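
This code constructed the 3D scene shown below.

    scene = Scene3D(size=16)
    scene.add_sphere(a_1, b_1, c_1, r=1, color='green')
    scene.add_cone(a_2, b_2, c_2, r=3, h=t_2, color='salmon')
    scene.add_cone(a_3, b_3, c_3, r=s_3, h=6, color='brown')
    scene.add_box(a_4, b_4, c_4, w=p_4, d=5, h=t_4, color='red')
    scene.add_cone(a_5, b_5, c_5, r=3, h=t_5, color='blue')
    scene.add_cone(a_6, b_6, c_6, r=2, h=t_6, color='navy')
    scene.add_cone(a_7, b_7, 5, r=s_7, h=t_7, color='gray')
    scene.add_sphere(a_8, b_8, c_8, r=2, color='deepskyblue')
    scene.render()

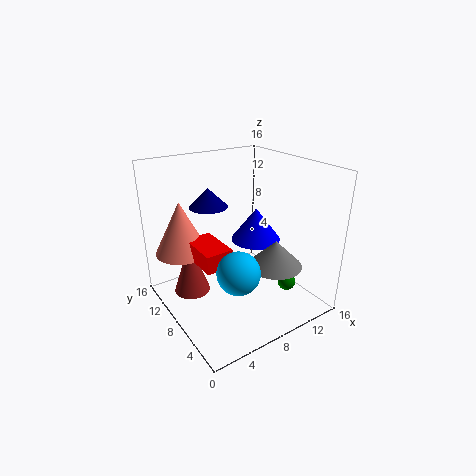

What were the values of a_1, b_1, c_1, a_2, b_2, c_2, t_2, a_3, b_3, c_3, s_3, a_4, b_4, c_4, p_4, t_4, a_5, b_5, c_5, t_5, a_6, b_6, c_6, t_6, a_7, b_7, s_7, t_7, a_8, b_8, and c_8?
a_1 = 12, b_1 = 4, c_1 = 3, a_2 = 3, b_2 = 12, c_2 = 6, t_2 = 6, a_3 = 3, b_3 = 10, c_3 = 2, s_3 = 2, a_4 = 3, b_4 = 6, c_4 = 6, p_4 = 3, t_4 = 2, a_5 = 12, b_5 = 10, c_5 = 6, t_5 = 4, a_6 = 5, b_6 = 9, c_6 = 12, t_6 = 2, a_7 = 11, b_7 = 5, s_7 = 3, t_7 = 3, a_8 = 4, b_8 = 2, c_8 = 8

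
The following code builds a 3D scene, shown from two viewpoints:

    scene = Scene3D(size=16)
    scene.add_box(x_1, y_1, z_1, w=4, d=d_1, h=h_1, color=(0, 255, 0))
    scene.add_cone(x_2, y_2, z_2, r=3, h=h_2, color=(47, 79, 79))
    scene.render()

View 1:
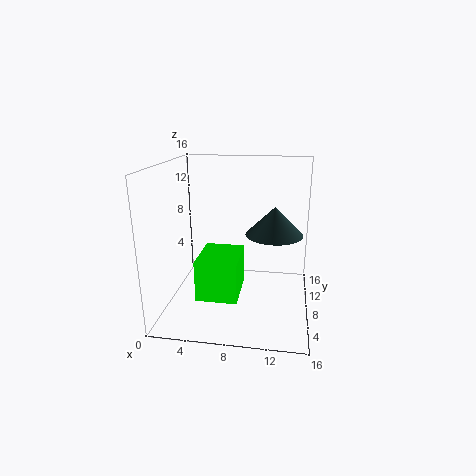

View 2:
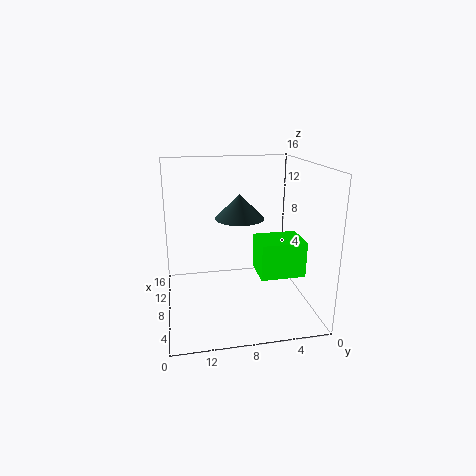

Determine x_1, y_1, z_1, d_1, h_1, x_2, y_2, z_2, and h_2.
x_1 = 5, y_1 = 1, z_1 = 4, d_1 = 5, h_1 = 4, x_2 = 12, y_2 = 7, z_2 = 9, h_2 = 3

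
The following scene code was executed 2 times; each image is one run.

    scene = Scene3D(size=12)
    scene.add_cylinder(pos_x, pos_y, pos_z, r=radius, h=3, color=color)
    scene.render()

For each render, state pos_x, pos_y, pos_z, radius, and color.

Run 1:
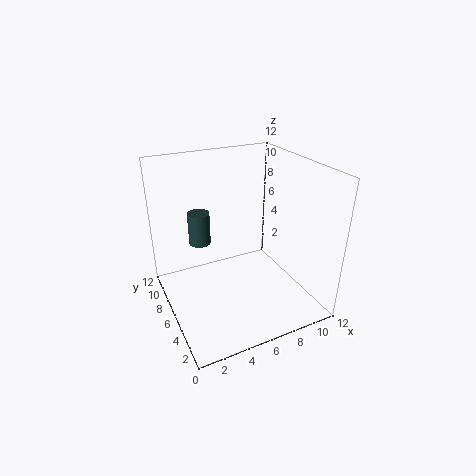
pos_x = 4
pos_y = 10
pos_z = 4
radius = 1
color = 'darkslategray'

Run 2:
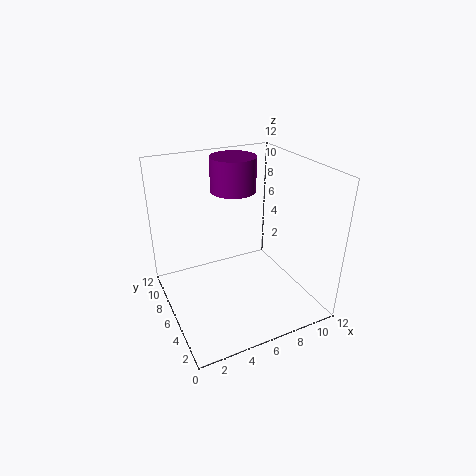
pos_x = 7
pos_y = 9
pos_z = 9
radius = 2
color = 'purple'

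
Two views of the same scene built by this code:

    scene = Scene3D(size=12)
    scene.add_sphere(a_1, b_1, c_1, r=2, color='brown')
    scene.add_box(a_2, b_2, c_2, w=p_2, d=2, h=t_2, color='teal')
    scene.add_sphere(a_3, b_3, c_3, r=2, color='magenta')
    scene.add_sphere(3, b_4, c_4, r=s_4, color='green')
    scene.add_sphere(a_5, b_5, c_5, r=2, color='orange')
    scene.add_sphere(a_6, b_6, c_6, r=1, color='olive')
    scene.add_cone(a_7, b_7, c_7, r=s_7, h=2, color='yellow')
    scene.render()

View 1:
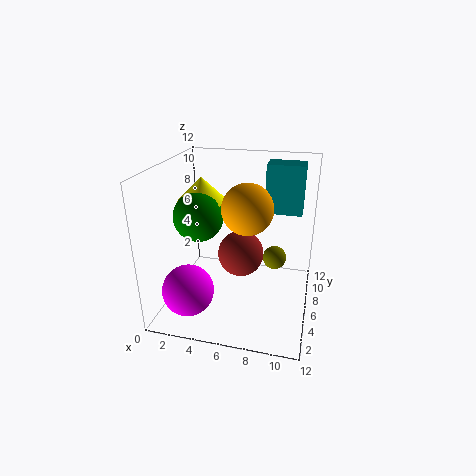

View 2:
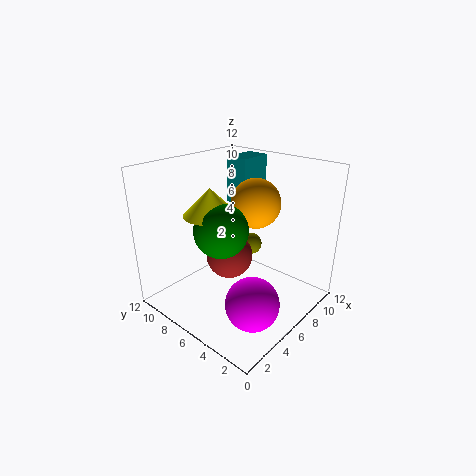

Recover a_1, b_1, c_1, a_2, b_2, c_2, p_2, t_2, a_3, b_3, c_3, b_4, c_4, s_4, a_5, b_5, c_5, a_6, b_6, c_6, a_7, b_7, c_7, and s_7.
a_1 = 6, b_1 = 7, c_1 = 4, a_2 = 8, b_2 = 7, c_2 = 8, p_2 = 3, t_2 = 4, a_3 = 3, b_3 = 2, c_3 = 3, b_4 = 5, c_4 = 8, s_4 = 2, a_5 = 7, b_5 = 5, c_5 = 9, a_6 = 9, b_6 = 7, c_6 = 4, a_7 = 3, b_7 = 6, c_7 = 9, s_7 = 2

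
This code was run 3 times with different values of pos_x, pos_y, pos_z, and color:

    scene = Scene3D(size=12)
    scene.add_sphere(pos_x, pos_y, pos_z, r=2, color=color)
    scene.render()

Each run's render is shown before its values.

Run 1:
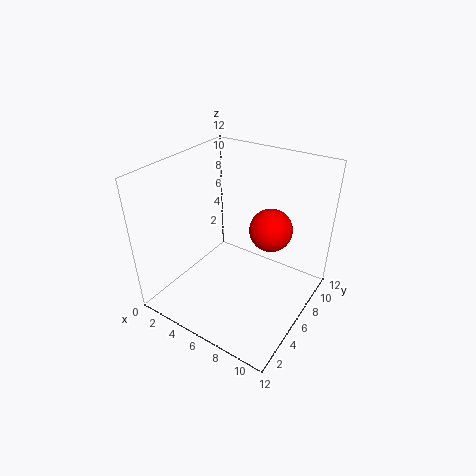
pos_x = 7; pos_y = 10; pos_z = 5; color = 'red'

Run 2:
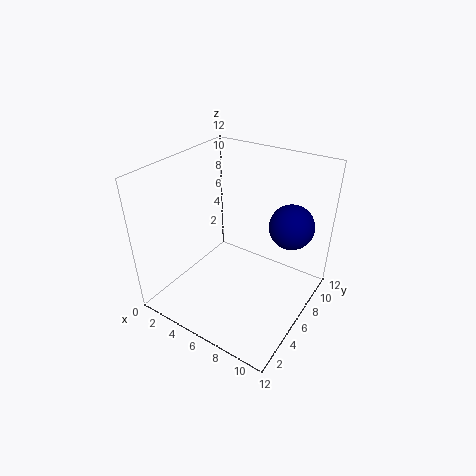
pos_x = 9; pos_y = 10; pos_z = 6; color = 'navy'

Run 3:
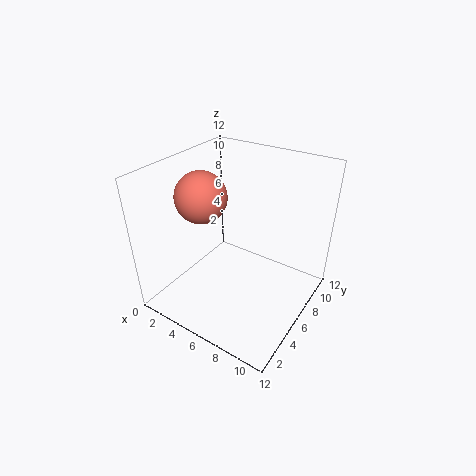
pos_x = 4; pos_y = 4; pos_z = 10; color = 'salmon'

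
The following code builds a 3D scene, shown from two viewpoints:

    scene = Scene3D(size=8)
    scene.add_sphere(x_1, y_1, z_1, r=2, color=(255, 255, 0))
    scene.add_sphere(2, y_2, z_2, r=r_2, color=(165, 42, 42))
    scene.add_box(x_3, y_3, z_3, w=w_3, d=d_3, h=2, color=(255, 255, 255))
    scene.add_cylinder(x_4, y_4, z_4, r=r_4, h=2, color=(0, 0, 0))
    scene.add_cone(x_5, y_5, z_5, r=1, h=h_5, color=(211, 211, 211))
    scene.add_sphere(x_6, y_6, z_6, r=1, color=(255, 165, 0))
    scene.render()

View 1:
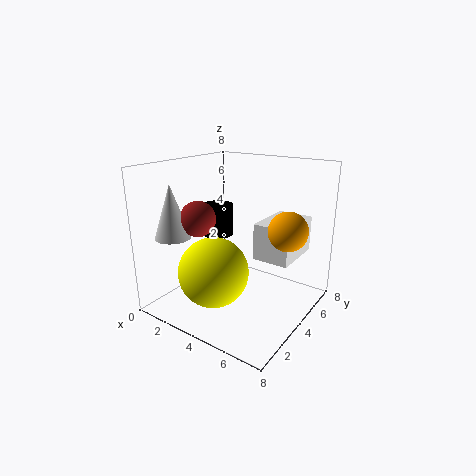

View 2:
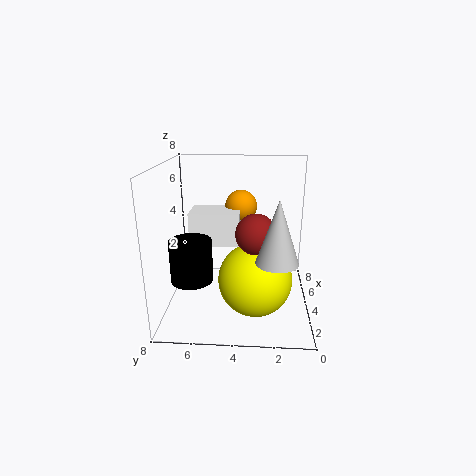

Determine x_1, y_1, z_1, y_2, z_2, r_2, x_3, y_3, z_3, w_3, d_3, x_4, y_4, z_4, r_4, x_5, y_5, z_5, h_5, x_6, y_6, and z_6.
x_1 = 3
y_1 = 3
z_1 = 2
y_2 = 3
z_2 = 5
r_2 = 1
x_3 = 5
y_3 = 4
z_3 = 3
w_3 = 2
d_3 = 3
x_4 = 1
y_4 = 6
z_4 = 3
r_4 = 1
x_5 = 1
y_5 = 2
z_5 = 4
h_5 = 3
x_6 = 7
y_6 = 4
z_6 = 5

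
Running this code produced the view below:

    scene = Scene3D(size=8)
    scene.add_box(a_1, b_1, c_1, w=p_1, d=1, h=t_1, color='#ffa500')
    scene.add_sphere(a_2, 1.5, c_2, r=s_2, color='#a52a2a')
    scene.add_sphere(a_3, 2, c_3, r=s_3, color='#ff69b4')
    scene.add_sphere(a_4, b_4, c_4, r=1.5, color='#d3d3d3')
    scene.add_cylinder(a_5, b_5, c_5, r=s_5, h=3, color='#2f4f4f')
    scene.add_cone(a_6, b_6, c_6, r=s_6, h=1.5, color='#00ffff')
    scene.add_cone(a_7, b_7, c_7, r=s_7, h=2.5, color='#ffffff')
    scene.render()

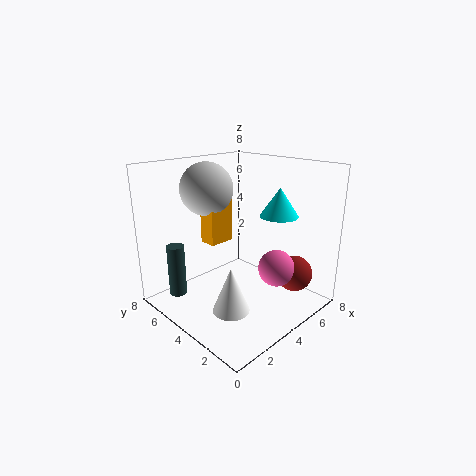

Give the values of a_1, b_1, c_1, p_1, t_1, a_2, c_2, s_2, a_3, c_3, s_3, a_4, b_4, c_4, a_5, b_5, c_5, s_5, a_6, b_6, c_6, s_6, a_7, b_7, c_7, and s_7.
a_1 = 3, b_1 = 5, c_1 = 3.5, p_1 = 1.5, t_1 = 2.5, a_2 = 6, c_2 = 2, s_2 = 1, a_3 = 5, c_3 = 2.5, s_3 = 1, a_4 = 3.5, b_4 = 6, c_4 = 6.5, a_5 = 1.5, b_5 = 6.5, c_5 = 0.5, s_5 = 0.5, a_6 = 5, b_6 = 2, c_6 = 5.5, s_6 = 1, a_7 = 2.5, b_7 = 3, c_7 = 0.5, s_7 = 1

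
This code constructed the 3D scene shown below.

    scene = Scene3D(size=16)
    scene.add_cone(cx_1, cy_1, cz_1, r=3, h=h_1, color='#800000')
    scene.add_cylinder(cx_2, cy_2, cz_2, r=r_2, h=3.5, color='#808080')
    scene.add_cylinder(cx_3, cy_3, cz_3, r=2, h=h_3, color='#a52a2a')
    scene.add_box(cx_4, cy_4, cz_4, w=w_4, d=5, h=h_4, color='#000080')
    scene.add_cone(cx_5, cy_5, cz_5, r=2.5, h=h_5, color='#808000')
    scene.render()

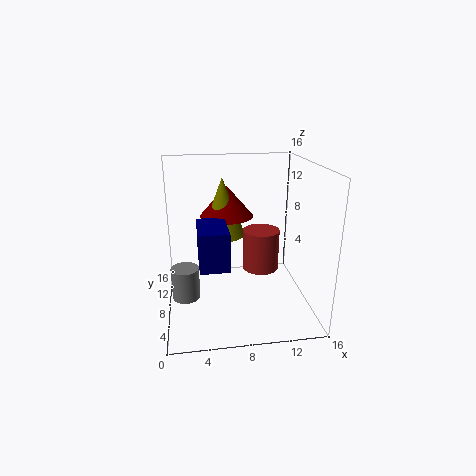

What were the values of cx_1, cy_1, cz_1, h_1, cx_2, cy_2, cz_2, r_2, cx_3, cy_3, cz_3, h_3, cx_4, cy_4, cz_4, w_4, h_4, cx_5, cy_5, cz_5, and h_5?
cx_1 = 7
cy_1 = 10
cz_1 = 10
h_1 = 3.5
cx_2 = 2
cy_2 = 6.5
cz_2 = 2
r_2 = 1.5
cx_3 = 10.5
cy_3 = 7.5
cz_3 = 4.5
h_3 = 4.5
cx_4 = 3.5
cy_4 = 3
cz_4 = 6.5
w_4 = 3
h_4 = 4
cx_5 = 6.5
cy_5 = 9.5
cz_5 = 8
h_5 = 6.5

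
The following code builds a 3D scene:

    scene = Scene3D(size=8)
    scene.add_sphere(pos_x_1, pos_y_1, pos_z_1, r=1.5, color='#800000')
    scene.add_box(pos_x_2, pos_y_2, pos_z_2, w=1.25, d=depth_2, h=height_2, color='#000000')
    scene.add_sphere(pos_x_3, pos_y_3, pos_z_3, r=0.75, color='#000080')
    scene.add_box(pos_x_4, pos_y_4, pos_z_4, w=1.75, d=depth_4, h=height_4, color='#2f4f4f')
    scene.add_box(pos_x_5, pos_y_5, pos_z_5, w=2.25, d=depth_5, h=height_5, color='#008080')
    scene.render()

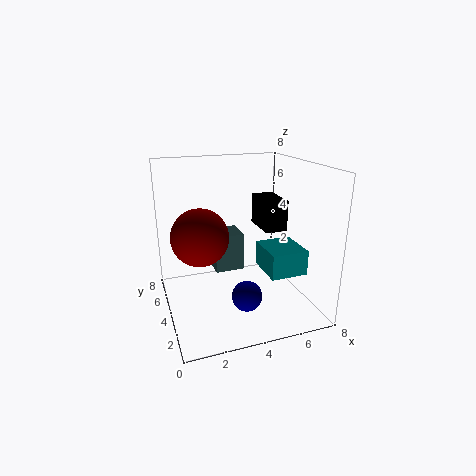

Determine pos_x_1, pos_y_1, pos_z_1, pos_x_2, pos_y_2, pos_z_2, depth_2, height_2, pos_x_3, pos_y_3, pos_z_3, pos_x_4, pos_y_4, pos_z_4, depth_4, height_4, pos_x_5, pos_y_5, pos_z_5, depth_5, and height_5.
pos_x_1 = 1.75, pos_y_1 = 3.5, pos_z_1 = 4.5, pos_x_2 = 5.5, pos_y_2 = 3.5, pos_z_2 = 4.25, depth_2 = 2.25, height_2 = 1.75, pos_x_3 = 3.5, pos_y_3 = 1.25, pos_z_3 = 2, pos_x_4 = 3, pos_y_4 = 5, pos_z_4 = 1.5, depth_4 = 1.75, height_4 = 2.25, pos_x_5 = 5.75, pos_y_5 = 3, pos_z_5 = 1.5, depth_5 = 2.5, height_5 = 1.5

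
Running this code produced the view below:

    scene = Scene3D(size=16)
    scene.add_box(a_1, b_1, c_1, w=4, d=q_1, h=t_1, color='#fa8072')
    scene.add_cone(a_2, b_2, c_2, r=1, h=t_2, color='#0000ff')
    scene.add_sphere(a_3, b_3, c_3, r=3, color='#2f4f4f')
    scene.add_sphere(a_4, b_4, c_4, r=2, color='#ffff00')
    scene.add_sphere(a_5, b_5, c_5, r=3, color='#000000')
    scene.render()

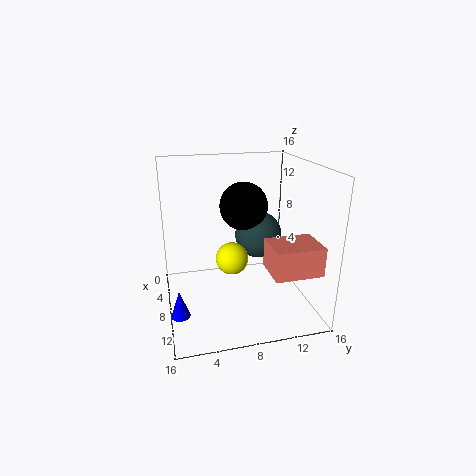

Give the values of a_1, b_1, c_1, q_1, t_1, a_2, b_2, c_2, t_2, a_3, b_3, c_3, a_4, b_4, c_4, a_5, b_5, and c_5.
a_1 = 11; b_1 = 10; c_1 = 6; q_1 = 5; t_1 = 3; a_2 = 11; b_2 = 1; c_2 = 1; t_2 = 3; a_3 = 3; b_3 = 12; c_3 = 6; a_4 = 5; b_4 = 8; c_4 = 4; a_5 = 3; b_5 = 10; c_5 = 10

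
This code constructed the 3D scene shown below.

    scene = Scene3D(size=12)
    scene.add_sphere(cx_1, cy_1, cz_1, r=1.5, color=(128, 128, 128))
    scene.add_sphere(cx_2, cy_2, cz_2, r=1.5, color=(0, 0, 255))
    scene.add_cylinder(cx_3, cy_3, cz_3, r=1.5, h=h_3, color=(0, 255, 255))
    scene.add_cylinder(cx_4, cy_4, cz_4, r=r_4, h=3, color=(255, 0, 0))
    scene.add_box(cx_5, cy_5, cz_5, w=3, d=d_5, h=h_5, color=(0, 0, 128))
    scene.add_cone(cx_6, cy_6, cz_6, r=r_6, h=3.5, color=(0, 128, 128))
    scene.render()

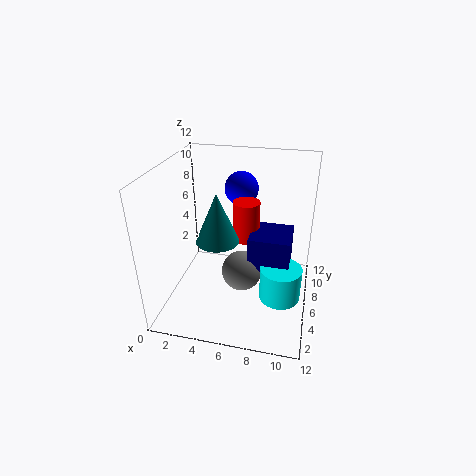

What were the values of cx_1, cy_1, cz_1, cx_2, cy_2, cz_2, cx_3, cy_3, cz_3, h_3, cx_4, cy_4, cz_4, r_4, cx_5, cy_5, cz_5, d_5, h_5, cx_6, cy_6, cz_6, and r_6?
cx_1 = 7, cy_1 = 3, cz_1 = 5, cx_2 = 5.5, cy_2 = 9.5, cz_2 = 9, cx_3 = 10, cy_3 = 2.5, cz_3 = 3.5, h_3 = 2.5, cx_4 = 7, cy_4 = 4.5, cz_4 = 7, r_4 = 1, cx_5 = 7.5, cy_5 = 2.5, cz_5 = 5.5, d_5 = 3, h_5 = 2.5, cx_6 = 5.5, cy_6 = 2, cz_6 = 8, r_6 = 1.5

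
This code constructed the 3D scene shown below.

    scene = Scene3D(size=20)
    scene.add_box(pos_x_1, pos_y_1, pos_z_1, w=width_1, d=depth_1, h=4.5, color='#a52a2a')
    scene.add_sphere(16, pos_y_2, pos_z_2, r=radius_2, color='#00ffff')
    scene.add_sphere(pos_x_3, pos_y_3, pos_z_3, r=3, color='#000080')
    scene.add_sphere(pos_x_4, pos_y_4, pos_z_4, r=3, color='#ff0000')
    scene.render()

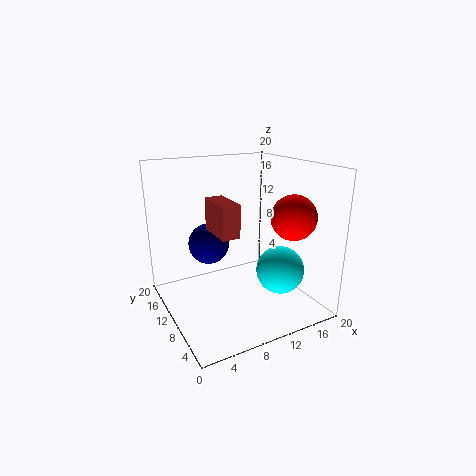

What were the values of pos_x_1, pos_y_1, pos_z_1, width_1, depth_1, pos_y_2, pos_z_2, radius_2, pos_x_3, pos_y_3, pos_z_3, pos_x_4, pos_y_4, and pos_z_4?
pos_x_1 = 6.5, pos_y_1 = 7.5, pos_z_1 = 11, width_1 = 2.5, depth_1 = 5.5, pos_y_2 = 8, pos_z_2 = 4.5, radius_2 = 3.5, pos_x_3 = 7.5, pos_y_3 = 14.5, pos_z_3 = 8, pos_x_4 = 15.5, pos_y_4 = 5, pos_z_4 = 13.5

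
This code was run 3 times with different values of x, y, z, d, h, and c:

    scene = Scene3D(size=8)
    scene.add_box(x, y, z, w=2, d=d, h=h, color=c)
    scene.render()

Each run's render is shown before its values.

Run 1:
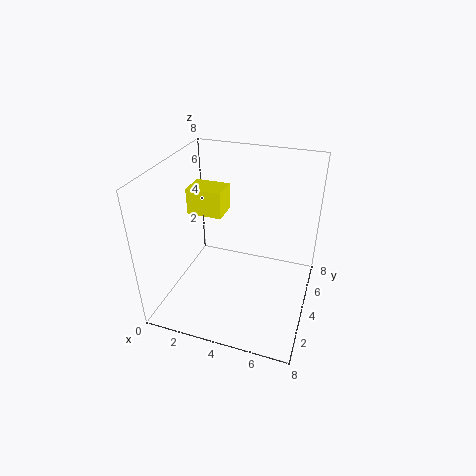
x = 1; y = 4; z = 5; d = 1.5; h = 1.5; c = 'yellow'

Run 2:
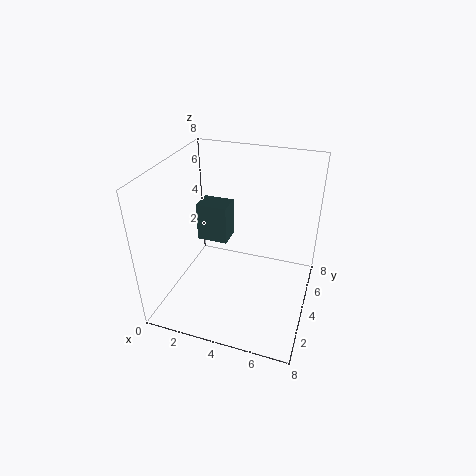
x = 0.5; y = 6; z = 2; d = 1.5; h = 2.5; c = 'darkslategray'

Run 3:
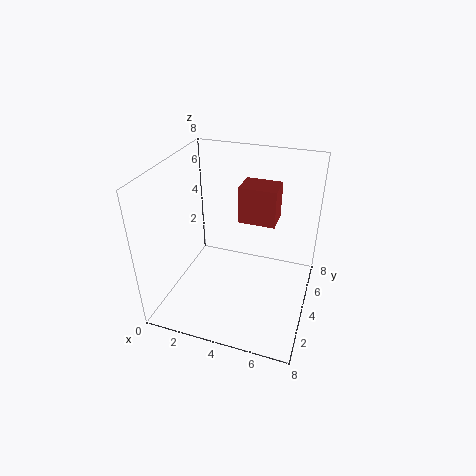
x = 4; y = 4; z = 5; d = 1.5; h = 2; c = 'brown'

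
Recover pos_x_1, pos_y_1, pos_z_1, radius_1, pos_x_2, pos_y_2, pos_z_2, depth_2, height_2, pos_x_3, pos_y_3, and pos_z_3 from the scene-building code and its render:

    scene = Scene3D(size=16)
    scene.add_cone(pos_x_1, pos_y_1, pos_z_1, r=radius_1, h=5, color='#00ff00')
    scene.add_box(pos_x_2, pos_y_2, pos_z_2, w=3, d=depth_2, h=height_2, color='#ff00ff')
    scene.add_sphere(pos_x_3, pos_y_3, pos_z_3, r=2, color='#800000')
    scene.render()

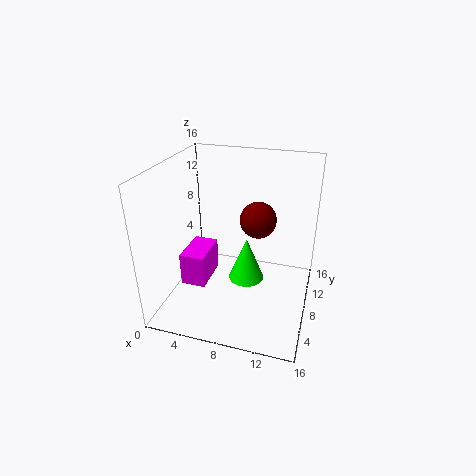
pos_x_1 = 9
pos_y_1 = 8
pos_z_1 = 3
radius_1 = 2
pos_x_2 = 1
pos_y_2 = 7
pos_z_2 = 1
depth_2 = 5
height_2 = 4
pos_x_3 = 10
pos_y_3 = 9
pos_z_3 = 10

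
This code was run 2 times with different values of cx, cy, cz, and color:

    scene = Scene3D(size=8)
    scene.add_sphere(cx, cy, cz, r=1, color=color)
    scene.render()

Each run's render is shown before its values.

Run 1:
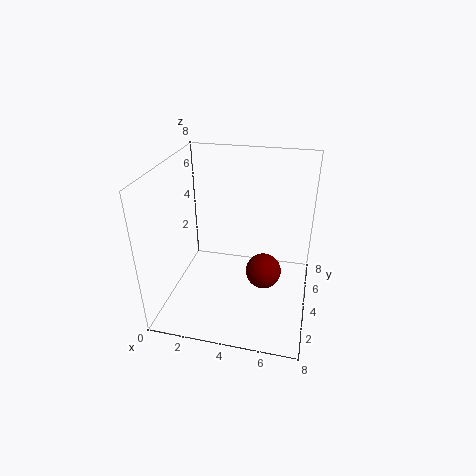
cx = 5.5; cy = 4; cz = 2; color = 'maroon'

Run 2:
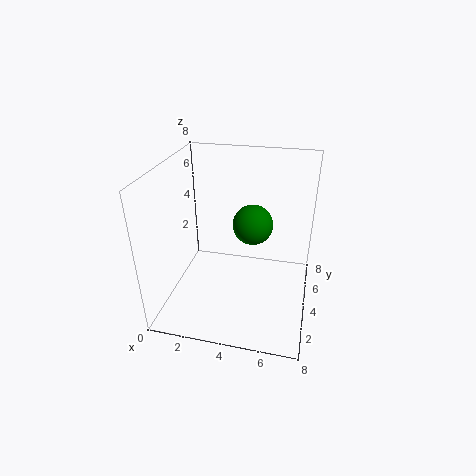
cx = 5; cy = 3; cz = 5.5; color = 'green'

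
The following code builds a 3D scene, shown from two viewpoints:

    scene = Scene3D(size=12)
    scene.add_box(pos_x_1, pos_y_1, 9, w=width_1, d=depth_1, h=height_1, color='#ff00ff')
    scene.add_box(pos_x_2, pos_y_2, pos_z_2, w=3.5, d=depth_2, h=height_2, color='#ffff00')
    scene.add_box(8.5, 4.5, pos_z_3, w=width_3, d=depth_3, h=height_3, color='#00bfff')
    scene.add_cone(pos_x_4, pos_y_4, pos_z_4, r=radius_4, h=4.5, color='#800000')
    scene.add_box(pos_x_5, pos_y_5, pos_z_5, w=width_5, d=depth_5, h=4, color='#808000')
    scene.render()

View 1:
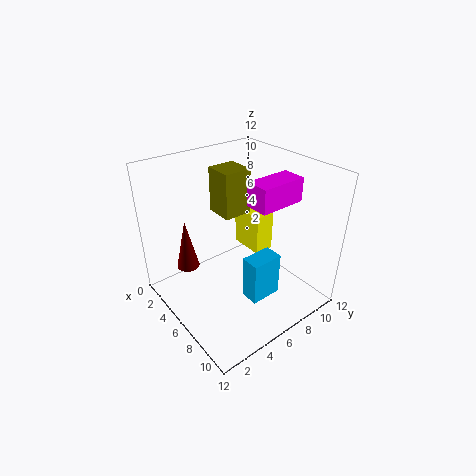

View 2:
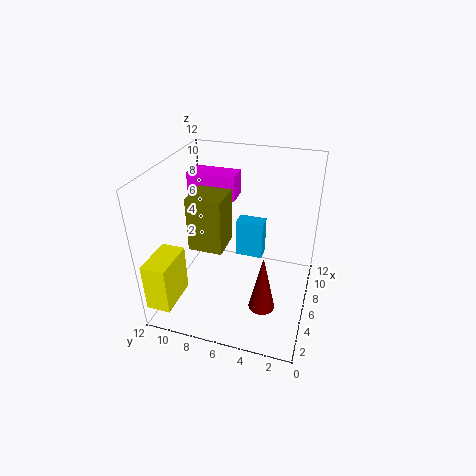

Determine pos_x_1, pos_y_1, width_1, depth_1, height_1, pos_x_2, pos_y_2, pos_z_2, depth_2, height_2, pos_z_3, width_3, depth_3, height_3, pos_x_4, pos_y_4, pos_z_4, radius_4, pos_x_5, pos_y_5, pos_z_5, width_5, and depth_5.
pos_x_1 = 6.5, pos_y_1 = 6.5, width_1 = 2, depth_1 = 4, height_1 = 2, pos_x_2 = 0.5, pos_y_2 = 10, pos_z_2 = 1.5, depth_2 = 2, height_2 = 4, pos_z_3 = 2.5, width_3 = 1.5, depth_3 = 2.5, height_3 = 3.5, pos_x_4 = 2.5, pos_y_4 = 3, pos_z_4 = 2.5, radius_4 = 1, pos_x_5 = 2, pos_y_5 = 6, pos_z_5 = 7, width_5 = 2.5, depth_5 = 2.5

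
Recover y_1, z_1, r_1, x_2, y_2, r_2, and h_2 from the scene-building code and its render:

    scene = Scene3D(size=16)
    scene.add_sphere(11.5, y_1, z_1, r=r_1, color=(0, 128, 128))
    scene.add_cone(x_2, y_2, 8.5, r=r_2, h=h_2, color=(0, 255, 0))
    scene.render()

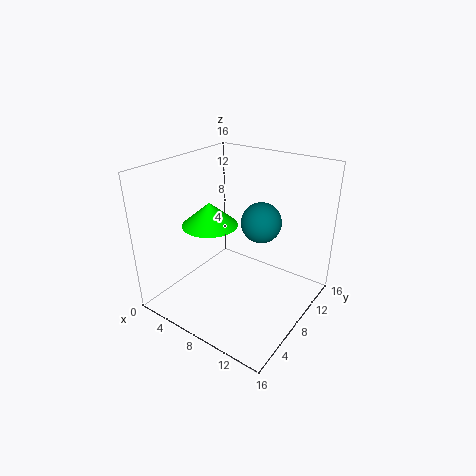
y_1 = 7; z_1 = 11.25; r_1 = 2; x_2 = 4; y_2 = 8; r_2 = 3.25; h_2 = 2.75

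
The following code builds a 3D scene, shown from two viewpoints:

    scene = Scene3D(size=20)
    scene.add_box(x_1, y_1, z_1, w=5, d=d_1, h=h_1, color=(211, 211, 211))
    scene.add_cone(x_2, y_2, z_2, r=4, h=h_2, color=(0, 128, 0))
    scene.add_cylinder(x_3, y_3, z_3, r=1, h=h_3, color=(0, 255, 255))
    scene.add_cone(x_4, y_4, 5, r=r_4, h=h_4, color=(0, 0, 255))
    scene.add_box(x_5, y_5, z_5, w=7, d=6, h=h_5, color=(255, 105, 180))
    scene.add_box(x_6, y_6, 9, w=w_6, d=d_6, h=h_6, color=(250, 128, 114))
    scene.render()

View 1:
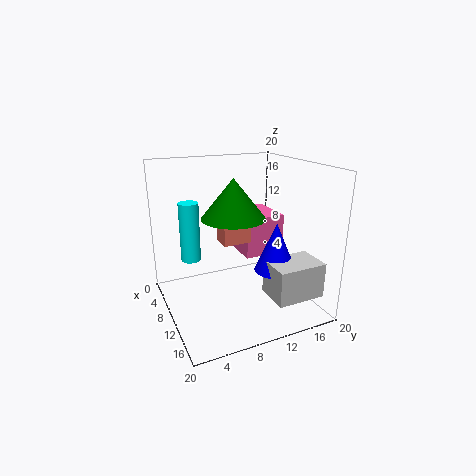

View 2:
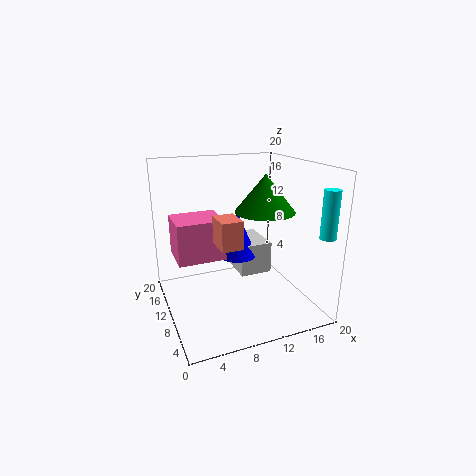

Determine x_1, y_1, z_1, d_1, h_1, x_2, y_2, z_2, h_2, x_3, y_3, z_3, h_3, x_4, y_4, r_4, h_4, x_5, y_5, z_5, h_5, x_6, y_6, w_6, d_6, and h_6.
x_1 = 12
y_1 = 13
z_1 = 2
d_1 = 7
h_1 = 5
x_2 = 13
y_2 = 8
z_2 = 14
h_2 = 5
x_3 = 18
y_3 = 1
z_3 = 12
h_3 = 6
x_4 = 12
y_4 = 15
r_4 = 3
h_4 = 7
x_5 = 2
y_5 = 12
z_5 = 6
h_5 = 6
x_6 = 7
y_6 = 8
w_6 = 3
d_6 = 4
h_6 = 4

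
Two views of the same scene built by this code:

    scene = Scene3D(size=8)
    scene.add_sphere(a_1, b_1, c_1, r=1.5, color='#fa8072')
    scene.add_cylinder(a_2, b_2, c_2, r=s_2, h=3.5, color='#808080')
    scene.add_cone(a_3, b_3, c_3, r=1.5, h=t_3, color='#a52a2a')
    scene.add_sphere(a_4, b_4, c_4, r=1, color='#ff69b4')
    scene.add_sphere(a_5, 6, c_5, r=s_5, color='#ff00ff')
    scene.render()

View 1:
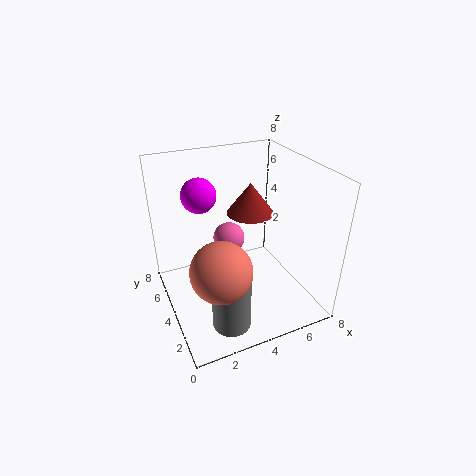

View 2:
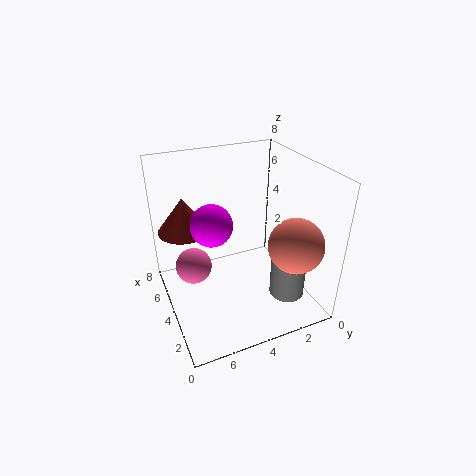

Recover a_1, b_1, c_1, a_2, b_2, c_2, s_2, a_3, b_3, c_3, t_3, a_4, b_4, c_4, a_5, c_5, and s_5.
a_1 = 2
b_1 = 1.5
c_1 = 4
a_2 = 2.5
b_2 = 1.5
c_2 = 0.5
s_2 = 1
a_3 = 6
b_3 = 6.5
c_3 = 4
t_3 = 2
a_4 = 4.5
b_4 = 6.5
c_4 = 2.5
a_5 = 2.5
c_5 = 6
s_5 = 1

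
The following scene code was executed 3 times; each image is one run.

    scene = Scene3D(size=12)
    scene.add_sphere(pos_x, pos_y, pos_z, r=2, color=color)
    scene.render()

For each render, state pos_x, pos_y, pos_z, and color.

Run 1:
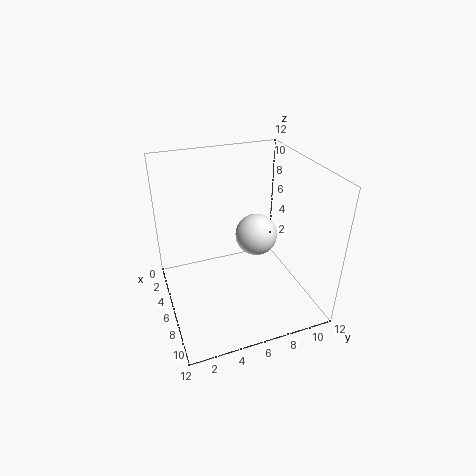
pos_x = 3; pos_y = 9; pos_z = 4; color = 'white'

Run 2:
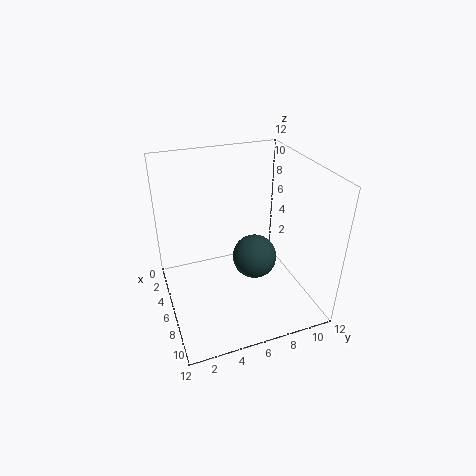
pos_x = 5; pos_y = 8; pos_z = 3; color = 'darkslategray'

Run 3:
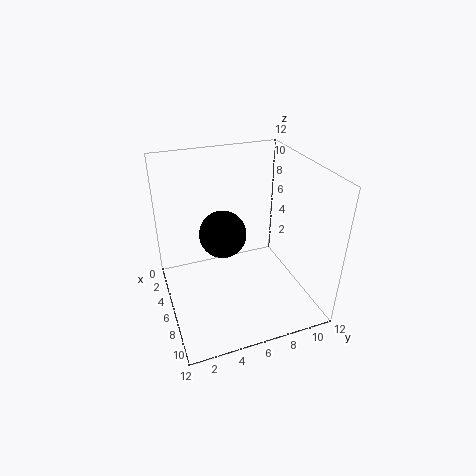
pos_x = 5; pos_y = 5; pos_z = 6; color = 'black'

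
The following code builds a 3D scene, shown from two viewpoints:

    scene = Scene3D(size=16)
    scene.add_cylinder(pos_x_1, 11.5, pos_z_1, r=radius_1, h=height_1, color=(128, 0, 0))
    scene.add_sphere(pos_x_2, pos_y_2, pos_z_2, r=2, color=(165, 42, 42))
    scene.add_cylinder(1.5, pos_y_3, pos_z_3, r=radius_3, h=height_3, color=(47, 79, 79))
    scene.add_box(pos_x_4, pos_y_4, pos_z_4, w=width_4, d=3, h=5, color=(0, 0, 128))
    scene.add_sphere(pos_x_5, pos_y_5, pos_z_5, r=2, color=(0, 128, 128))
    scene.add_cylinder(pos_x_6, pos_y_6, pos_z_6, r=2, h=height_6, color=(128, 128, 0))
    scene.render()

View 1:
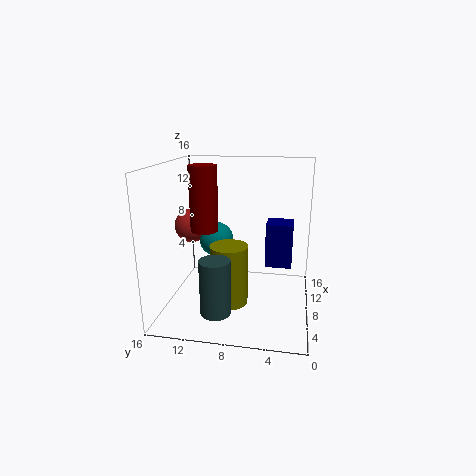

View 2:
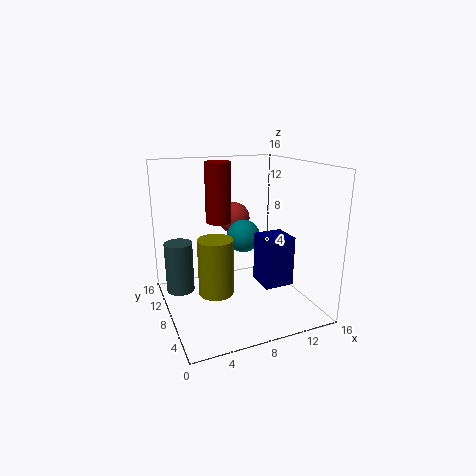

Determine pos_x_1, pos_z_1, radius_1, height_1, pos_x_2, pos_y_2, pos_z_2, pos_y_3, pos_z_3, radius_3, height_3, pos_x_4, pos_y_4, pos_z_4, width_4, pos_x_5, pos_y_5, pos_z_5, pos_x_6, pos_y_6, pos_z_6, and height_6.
pos_x_1 = 7; pos_z_1 = 9; radius_1 = 1.5; height_1 = 7; pos_x_2 = 10; pos_y_2 = 14; pos_z_2 = 8.5; pos_y_3 = 9; pos_z_3 = 2.5; radius_3 = 1.5; height_3 = 5.5; pos_x_4 = 8.5; pos_y_4 = 2; pos_z_4 = 4.5; width_4 = 3; pos_x_5 = 10; pos_y_5 = 11; pos_z_5 = 7; pos_x_6 = 5.5; pos_y_6 = 8.5; pos_z_6 = 1.5; height_6 = 6.5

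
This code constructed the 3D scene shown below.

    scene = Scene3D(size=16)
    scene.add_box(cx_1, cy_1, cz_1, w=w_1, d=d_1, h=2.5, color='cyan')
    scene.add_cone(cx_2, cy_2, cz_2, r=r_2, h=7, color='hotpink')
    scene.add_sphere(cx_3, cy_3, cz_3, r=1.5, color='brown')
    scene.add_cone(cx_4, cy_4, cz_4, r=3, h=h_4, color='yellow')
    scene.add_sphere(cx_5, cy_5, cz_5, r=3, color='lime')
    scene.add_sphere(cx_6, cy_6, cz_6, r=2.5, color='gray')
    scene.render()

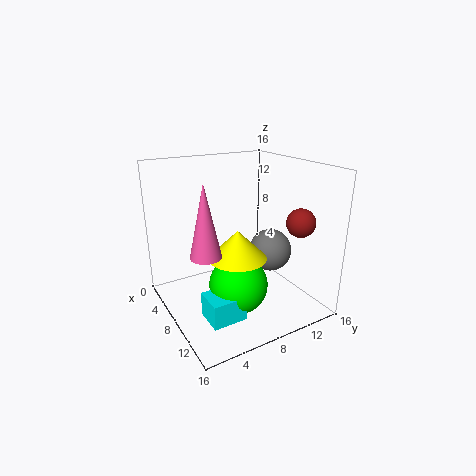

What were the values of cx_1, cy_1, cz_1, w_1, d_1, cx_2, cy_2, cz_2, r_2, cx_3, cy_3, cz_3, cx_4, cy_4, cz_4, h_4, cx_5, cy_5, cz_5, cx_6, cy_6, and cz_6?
cx_1 = 11; cy_1 = 2; cz_1 = 2; w_1 = 3; d_1 = 3.5; cx_2 = 11.5; cy_2 = 2.5; cz_2 = 8.5; r_2 = 1.5; cx_3 = 13; cy_3 = 12.5; cz_3 = 10.5; cx_4 = 10.5; cy_4 = 6.5; cz_4 = 7; h_4 = 3; cx_5 = 11.5; cy_5 = 6; cz_5 = 4.5; cx_6 = 8; cy_6 = 12.5; cz_6 = 5.5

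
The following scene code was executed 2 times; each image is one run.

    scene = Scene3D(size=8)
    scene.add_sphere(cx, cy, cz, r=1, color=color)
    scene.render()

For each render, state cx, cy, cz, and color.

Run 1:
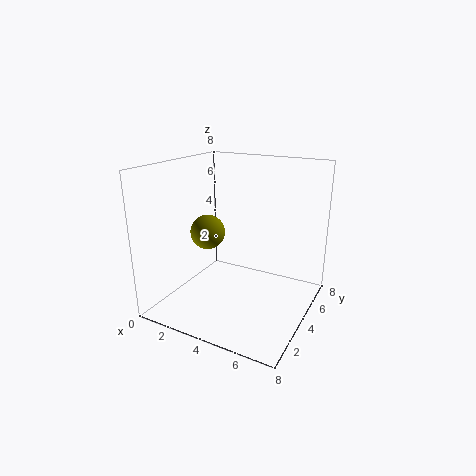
cx = 2, cy = 4, cz = 4, color = 'olive'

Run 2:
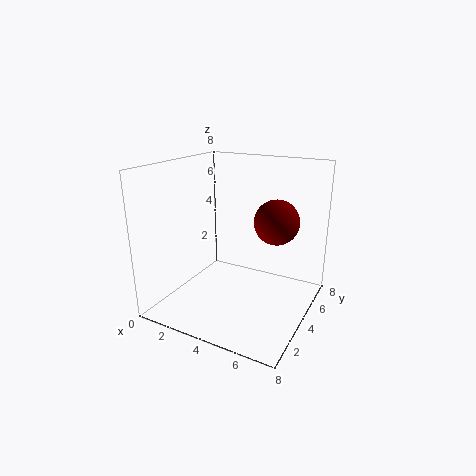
cx = 7, cy = 2, cz = 6, color = 'maroon'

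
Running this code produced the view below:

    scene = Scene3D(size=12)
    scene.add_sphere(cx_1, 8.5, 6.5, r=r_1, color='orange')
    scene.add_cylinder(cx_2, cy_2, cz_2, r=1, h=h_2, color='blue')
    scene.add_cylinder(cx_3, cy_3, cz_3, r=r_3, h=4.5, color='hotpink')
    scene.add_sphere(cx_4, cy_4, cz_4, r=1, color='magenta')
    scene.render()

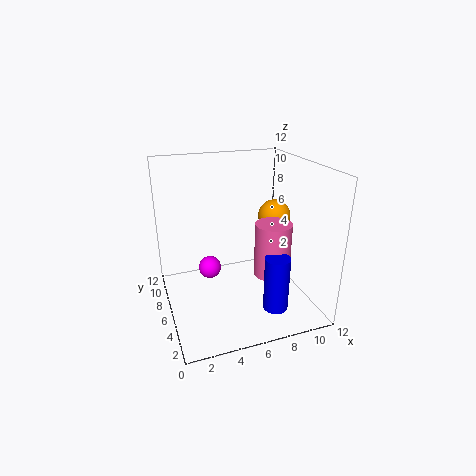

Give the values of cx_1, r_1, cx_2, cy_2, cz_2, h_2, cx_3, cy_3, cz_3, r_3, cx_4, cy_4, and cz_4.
cx_1 = 10.5; r_1 = 1.5; cx_2 = 8; cy_2 = 2.5; cz_2 = 1; h_2 = 4.5; cx_3 = 8.5; cy_3 = 4.5; cz_3 = 3; r_3 = 1.5; cx_4 = 4; cy_4 = 8; cz_4 = 2.5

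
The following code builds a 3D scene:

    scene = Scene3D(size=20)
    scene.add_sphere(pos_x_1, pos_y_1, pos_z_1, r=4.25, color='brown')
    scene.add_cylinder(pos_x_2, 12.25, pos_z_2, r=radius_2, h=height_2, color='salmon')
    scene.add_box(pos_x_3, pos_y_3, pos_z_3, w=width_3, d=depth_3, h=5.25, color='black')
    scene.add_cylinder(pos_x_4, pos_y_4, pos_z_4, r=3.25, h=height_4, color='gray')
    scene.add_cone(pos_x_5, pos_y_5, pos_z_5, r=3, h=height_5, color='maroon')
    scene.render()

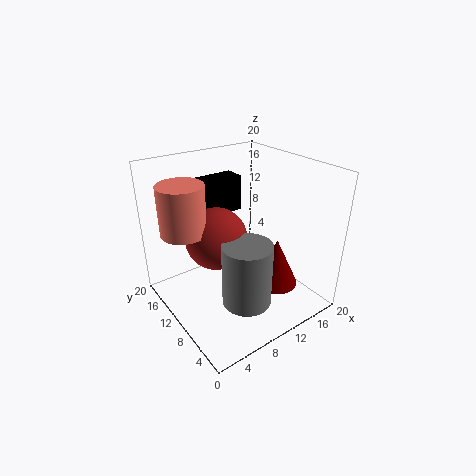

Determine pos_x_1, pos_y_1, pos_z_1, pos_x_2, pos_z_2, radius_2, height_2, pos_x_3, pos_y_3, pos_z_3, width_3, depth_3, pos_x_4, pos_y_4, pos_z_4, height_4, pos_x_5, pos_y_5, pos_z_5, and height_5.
pos_x_1 = 7.25, pos_y_1 = 11.25, pos_z_1 = 10.25, pos_x_2 = 3, pos_z_2 = 12, radius_2 = 3, height_2 = 6.5, pos_x_3 = 7.75, pos_y_3 = 15, pos_z_3 = 11.5, width_3 = 6.5, depth_3 = 3.25, pos_x_4 = 8, pos_y_4 = 5.25, pos_z_4 = 3.25, height_4 = 8.5, pos_x_5 = 12.75, pos_y_5 = 5, pos_z_5 = 4.5, height_5 = 6.5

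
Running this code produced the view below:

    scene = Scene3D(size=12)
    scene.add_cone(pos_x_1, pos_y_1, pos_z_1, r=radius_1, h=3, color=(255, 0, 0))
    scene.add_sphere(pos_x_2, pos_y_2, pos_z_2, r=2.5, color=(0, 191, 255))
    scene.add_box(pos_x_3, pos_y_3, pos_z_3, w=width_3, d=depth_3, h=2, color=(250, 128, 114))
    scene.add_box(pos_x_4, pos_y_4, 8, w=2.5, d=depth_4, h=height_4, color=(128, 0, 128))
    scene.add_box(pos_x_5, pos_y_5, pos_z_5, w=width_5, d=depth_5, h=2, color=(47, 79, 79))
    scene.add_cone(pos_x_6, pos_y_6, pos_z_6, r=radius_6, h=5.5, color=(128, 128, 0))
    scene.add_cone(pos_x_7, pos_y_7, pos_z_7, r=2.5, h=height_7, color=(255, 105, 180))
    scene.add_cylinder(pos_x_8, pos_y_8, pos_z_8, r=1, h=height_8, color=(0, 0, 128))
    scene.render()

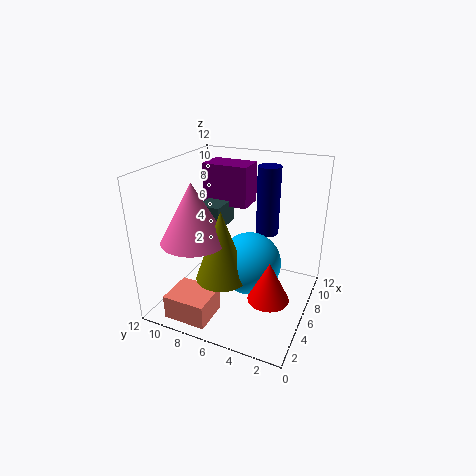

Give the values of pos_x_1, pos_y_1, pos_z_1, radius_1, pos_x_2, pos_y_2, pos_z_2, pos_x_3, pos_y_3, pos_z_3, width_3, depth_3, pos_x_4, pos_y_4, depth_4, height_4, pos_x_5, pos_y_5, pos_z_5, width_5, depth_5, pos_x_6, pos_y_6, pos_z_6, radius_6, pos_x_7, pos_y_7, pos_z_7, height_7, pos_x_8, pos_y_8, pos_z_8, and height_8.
pos_x_1 = 2.5; pos_y_1 = 2; pos_z_1 = 3.5; radius_1 = 1.5; pos_x_2 = 5; pos_y_2 = 4.5; pos_z_2 = 4.5; pos_x_3 = 0.5; pos_y_3 = 6.5; pos_z_3 = 0.5; width_3 = 3; depth_3 = 3.5; pos_x_4 = 7.5; pos_y_4 = 6; depth_4 = 4; height_4 = 3.5; pos_x_5 = 5.5; pos_y_5 = 7.5; pos_z_5 = 6.5; width_5 = 3; depth_5 = 2; pos_x_6 = 3; pos_y_6 = 6; pos_z_6 = 4; radius_6 = 2; pos_x_7 = 2.5; pos_y_7 = 8; pos_z_7 = 7; height_7 = 4.5; pos_x_8 = 9; pos_y_8 = 4.5; pos_z_8 = 5.5; height_8 = 6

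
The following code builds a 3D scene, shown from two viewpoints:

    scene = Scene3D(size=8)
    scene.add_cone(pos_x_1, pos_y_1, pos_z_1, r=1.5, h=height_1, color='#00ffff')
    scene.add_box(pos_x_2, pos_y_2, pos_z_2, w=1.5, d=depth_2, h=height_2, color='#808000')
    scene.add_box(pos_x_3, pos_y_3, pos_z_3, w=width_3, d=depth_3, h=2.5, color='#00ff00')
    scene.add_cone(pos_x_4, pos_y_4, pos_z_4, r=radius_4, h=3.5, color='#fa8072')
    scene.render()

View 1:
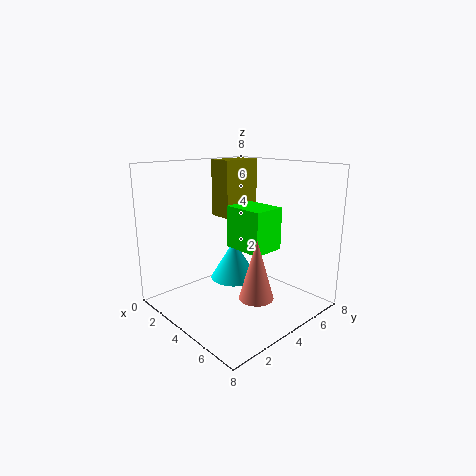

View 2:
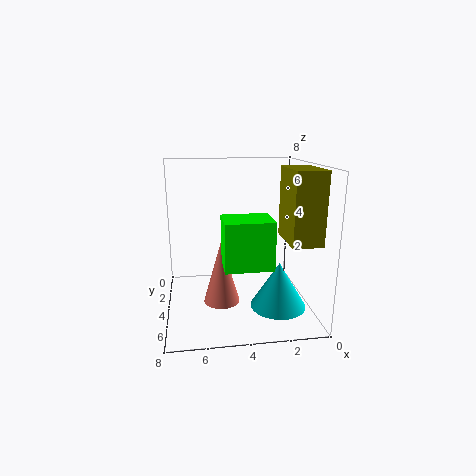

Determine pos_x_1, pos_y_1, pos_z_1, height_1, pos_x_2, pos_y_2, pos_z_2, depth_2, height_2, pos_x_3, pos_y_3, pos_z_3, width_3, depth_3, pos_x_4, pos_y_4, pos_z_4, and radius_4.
pos_x_1 = 2, pos_y_1 = 5.5, pos_z_1 = 0.5, height_1 = 2.5, pos_x_2 = 0.5, pos_y_2 = 5, pos_z_2 = 4.5, depth_2 = 2.5, height_2 = 3.5, pos_x_3 = 2.5, pos_y_3 = 4.5, pos_z_3 = 3, width_3 = 2.5, depth_3 = 2, pos_x_4 = 5, pos_y_4 = 4.5, pos_z_4 = 0.5, radius_4 = 1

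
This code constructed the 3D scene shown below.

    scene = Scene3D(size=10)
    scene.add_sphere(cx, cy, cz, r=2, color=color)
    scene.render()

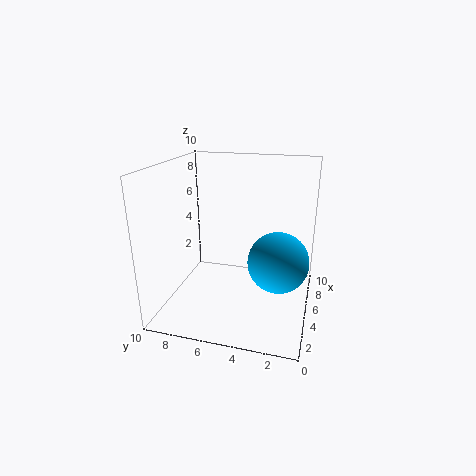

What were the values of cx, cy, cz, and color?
cx = 4, cy = 2, cz = 4, color = 'deepskyblue'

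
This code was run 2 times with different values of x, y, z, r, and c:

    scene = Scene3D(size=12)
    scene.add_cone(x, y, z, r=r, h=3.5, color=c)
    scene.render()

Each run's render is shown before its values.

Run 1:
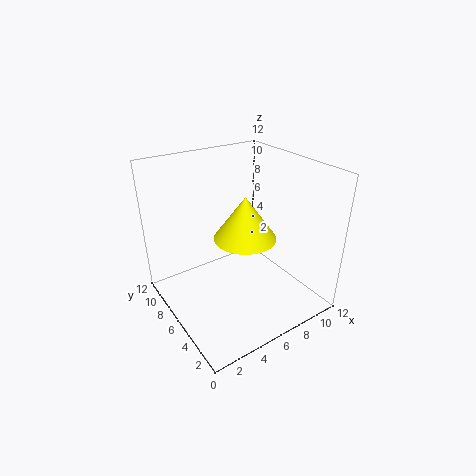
x = 6
y = 5
z = 6.5
r = 2.5
c = 'yellow'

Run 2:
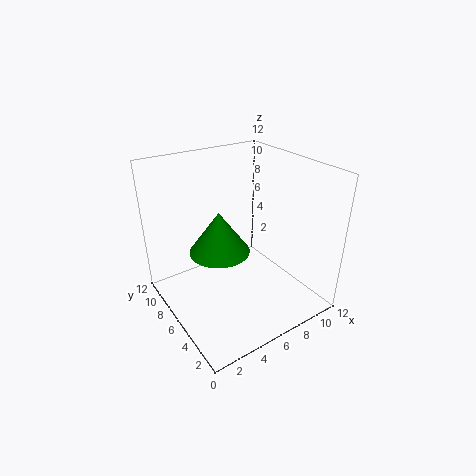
x = 4.5
y = 6.5
z = 5
r = 2.5
c = 'green'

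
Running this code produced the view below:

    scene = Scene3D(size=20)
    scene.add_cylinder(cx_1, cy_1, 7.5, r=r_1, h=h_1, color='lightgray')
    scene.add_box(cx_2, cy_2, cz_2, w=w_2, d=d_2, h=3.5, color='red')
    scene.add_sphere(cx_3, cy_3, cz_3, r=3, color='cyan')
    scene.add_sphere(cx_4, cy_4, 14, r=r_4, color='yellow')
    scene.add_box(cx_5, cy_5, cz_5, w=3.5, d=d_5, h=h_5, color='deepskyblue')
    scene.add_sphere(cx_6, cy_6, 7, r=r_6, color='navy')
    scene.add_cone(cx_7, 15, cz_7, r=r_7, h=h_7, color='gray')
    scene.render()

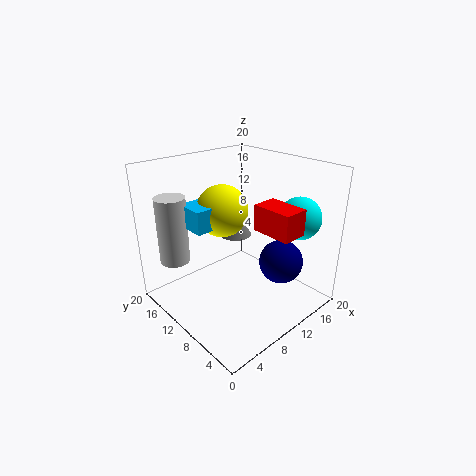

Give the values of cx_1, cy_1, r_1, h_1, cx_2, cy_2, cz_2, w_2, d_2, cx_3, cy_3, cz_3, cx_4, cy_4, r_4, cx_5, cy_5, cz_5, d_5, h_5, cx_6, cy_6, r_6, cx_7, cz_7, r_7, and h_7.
cx_1 = 2.5
cy_1 = 14.5
r_1 = 2
h_1 = 9
cx_2 = 10.5
cy_2 = 2
cz_2 = 12
w_2 = 3.5
d_2 = 5.5
cx_3 = 17
cy_3 = 5
cz_3 = 12.5
cx_4 = 8.5
cy_4 = 11.5
r_4 = 3.5
cx_5 = 3.5
cy_5 = 10
cz_5 = 12.5
d_5 = 4
h_5 = 3
cx_6 = 13.5
cy_6 = 5
r_6 = 3
cx_7 = 14
cz_7 = 7.5
r_7 = 2.5
h_7 = 4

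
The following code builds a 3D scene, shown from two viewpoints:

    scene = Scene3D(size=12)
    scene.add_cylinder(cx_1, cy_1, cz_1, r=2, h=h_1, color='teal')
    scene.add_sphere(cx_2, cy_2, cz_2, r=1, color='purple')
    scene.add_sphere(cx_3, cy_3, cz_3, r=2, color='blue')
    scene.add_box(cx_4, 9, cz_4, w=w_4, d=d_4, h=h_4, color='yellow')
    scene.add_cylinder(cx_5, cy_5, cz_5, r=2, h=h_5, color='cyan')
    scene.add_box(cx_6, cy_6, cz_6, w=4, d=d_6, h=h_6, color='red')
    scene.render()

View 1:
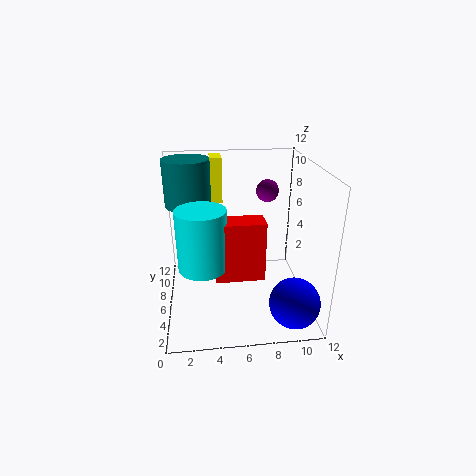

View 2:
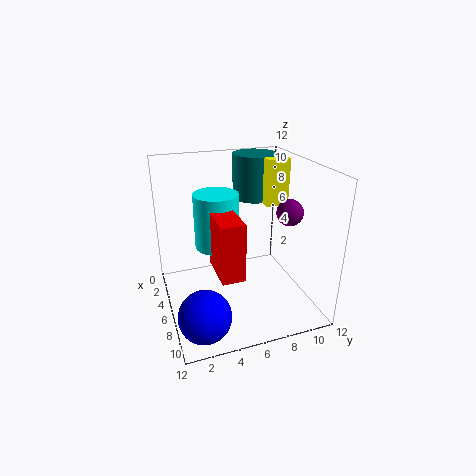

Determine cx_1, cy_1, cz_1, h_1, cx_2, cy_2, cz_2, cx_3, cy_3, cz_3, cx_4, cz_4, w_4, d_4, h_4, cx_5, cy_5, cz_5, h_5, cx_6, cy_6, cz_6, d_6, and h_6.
cx_1 = 2
cy_1 = 9
cz_1 = 8
h_1 = 4
cx_2 = 9
cy_2 = 9
cz_2 = 9
cx_3 = 10
cy_3 = 2
cz_3 = 2
cx_4 = 4
cz_4 = 8
w_4 = 1
d_4 = 2
h_4 = 4
cx_5 = 3
cy_5 = 5
cz_5 = 4
h_5 = 5
cx_6 = 4
cy_6 = 4
cz_6 = 3
d_6 = 2
h_6 = 5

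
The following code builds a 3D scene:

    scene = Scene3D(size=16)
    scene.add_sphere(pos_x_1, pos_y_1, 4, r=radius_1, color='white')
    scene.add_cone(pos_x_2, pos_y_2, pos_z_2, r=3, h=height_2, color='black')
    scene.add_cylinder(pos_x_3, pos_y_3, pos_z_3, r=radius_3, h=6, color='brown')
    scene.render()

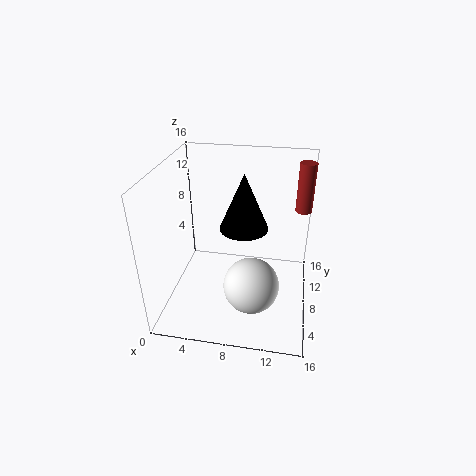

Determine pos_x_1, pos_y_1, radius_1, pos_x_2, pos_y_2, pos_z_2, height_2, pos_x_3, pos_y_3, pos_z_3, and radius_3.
pos_x_1 = 10; pos_y_1 = 5; radius_1 = 3; pos_x_2 = 8; pos_y_2 = 12; pos_z_2 = 7; height_2 = 7; pos_x_3 = 15; pos_y_3 = 14; pos_z_3 = 9; radius_3 = 1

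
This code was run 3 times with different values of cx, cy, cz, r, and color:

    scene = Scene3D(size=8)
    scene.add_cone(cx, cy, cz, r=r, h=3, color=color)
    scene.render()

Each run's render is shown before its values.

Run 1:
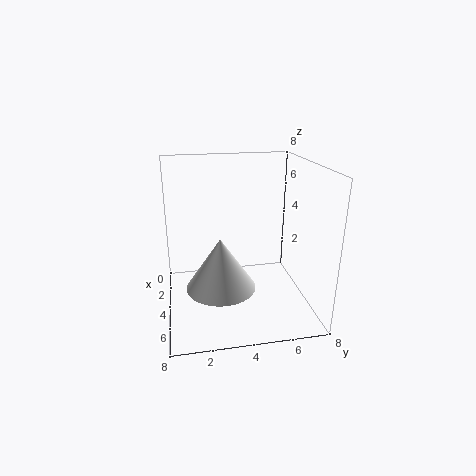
cx = 4, cy = 3, cz = 1, r = 2, color = 'white'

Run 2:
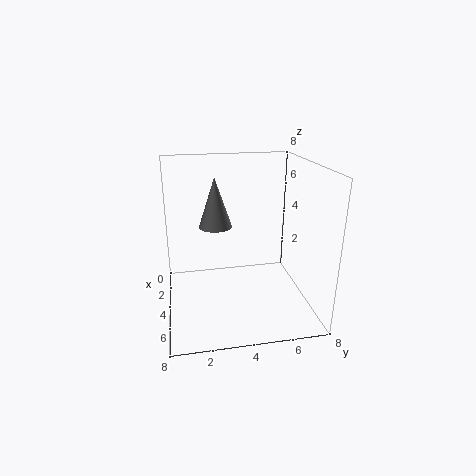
cx = 2, cy = 3, cz = 4, r = 1, color = 'gray'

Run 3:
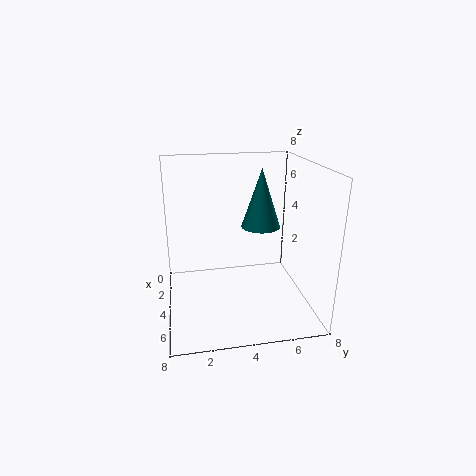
cx = 5, cy = 5, cz = 5, r = 1, color = 'teal'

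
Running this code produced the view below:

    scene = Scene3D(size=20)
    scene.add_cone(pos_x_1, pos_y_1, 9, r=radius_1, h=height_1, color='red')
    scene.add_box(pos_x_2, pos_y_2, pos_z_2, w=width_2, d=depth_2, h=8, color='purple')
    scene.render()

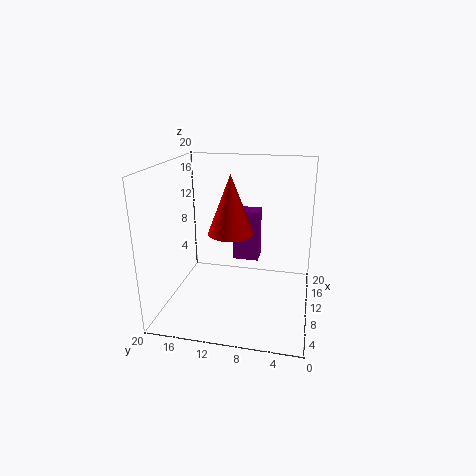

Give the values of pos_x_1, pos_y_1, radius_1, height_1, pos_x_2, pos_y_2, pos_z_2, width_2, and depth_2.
pos_x_1 = 14; pos_y_1 = 12; radius_1 = 3.5; height_1 = 9; pos_x_2 = 15.5; pos_y_2 = 8; pos_z_2 = 4; width_2 = 3; depth_2 = 4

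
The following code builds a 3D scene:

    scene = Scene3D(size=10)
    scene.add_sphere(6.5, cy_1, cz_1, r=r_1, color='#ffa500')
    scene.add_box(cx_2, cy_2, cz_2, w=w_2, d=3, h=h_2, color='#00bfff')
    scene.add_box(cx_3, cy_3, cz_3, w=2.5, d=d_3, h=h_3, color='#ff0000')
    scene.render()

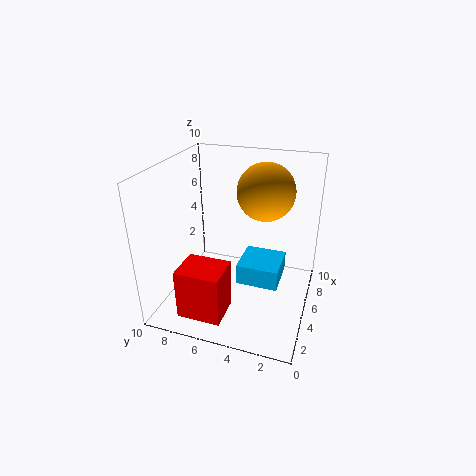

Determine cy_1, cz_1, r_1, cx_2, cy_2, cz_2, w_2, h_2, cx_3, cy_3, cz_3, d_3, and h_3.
cy_1 = 3.5; cz_1 = 8; r_1 = 2; cx_2 = 4.5; cy_2 = 2; cz_2 = 1.5; w_2 = 3; h_2 = 1.5; cx_3 = 1; cy_3 = 5; cz_3 = 0.5; d_3 = 3; h_3 = 3.5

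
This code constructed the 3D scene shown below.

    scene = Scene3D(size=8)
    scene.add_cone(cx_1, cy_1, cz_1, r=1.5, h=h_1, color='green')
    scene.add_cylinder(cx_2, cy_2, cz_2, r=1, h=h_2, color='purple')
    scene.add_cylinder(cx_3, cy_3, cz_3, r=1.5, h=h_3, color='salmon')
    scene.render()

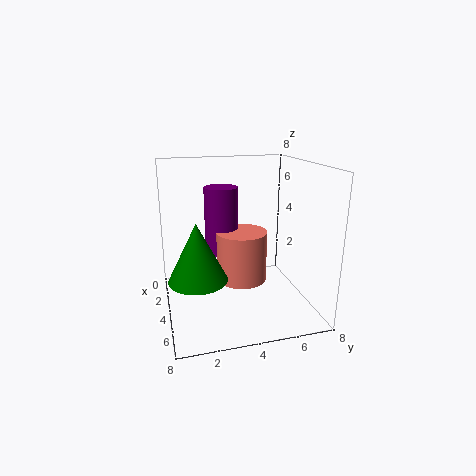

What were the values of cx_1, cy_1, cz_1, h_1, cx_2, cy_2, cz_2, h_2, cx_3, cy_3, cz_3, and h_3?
cx_1 = 5.5, cy_1 = 1.5, cz_1 = 2.5, h_1 = 3, cx_2 = 2, cy_2 = 3.5, cz_2 = 2.5, h_2 = 4, cx_3 = 3, cy_3 = 4.5, cz_3 = 1, h_3 = 3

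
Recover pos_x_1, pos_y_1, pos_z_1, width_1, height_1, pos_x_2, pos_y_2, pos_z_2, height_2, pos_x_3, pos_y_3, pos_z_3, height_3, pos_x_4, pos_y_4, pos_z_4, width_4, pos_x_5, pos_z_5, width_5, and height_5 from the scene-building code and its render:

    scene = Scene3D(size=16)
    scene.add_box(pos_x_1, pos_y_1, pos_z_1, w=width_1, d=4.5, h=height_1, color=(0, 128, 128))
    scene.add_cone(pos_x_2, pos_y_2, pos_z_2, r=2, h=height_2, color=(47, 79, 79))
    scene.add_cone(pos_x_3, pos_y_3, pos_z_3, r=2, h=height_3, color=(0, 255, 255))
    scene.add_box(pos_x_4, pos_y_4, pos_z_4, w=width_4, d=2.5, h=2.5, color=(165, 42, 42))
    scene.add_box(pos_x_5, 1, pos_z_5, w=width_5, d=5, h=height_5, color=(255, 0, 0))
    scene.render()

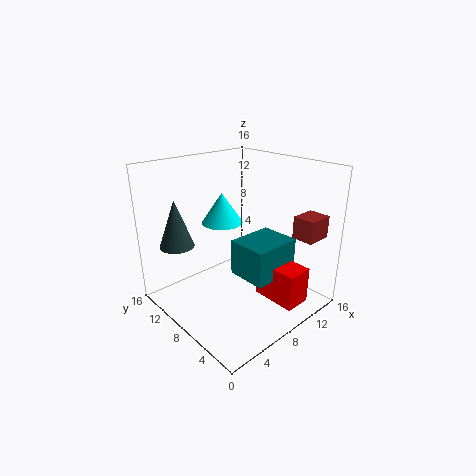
pos_x_1 = 7; pos_y_1 = 3.5; pos_z_1 = 4; width_1 = 5.5; height_1 = 4; pos_x_2 = 3.5; pos_y_2 = 13.5; pos_z_2 = 6.5; height_2 = 5.5; pos_x_3 = 5; pos_y_3 = 7; pos_z_3 = 11; height_3 = 3; pos_x_4 = 12.5; pos_y_4 = 1.5; pos_z_4 = 8; width_4 = 3; pos_x_5 = 9; pos_z_5 = 1.5; width_5 = 3; height_5 = 4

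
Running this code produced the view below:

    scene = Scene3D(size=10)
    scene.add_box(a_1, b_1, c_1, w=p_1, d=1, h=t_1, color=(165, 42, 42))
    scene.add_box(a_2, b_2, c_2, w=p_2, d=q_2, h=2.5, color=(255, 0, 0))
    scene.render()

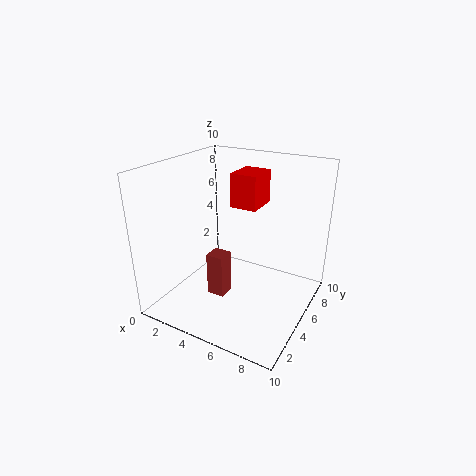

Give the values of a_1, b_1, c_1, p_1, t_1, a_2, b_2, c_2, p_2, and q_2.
a_1 = 5.5, b_1 = 0.5, c_1 = 3.5, p_1 = 1, t_1 = 2.5, a_2 = 3.5, b_2 = 6.5, c_2 = 6.5, p_2 = 2, q_2 = 2.5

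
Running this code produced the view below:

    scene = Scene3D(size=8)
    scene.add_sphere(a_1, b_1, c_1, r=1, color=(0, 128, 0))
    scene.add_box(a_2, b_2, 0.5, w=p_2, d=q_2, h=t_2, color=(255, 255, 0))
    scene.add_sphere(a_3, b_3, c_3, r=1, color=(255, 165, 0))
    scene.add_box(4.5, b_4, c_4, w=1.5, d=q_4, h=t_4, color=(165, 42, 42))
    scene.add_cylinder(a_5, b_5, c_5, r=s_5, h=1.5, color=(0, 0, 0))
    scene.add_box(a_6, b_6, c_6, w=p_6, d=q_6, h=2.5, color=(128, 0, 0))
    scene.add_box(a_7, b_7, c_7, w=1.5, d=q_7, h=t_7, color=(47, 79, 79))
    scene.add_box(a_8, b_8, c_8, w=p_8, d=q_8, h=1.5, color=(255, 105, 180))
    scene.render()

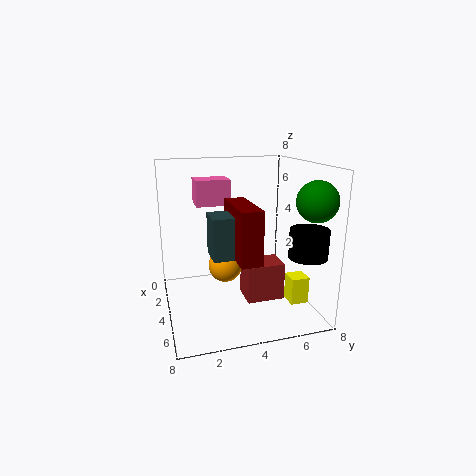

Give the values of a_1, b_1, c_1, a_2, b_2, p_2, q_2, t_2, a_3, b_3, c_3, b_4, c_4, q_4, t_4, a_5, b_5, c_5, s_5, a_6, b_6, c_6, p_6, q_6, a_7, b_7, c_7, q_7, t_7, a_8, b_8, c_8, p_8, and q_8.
a_1 = 7, b_1 = 7, c_1 = 6.5, a_2 = 5, b_2 = 6.5, p_2 = 1, q_2 = 1, t_2 = 1.5, a_3 = 3, b_3 = 3.5, c_3 = 2, b_4 = 4, c_4 = 1, q_4 = 2, t_4 = 2, a_5 = 6.5, b_5 = 7, c_5 = 3.5, s_5 = 1, a_6 = 5, b_6 = 3, c_6 = 4, p_6 = 3, q_6 = 1, a_7 = 5.5, b_7 = 2, c_7 = 4, q_7 = 1, t_7 = 2, a_8 = 1, b_8 = 2, c_8 = 5.5, p_8 = 1.5, q_8 = 2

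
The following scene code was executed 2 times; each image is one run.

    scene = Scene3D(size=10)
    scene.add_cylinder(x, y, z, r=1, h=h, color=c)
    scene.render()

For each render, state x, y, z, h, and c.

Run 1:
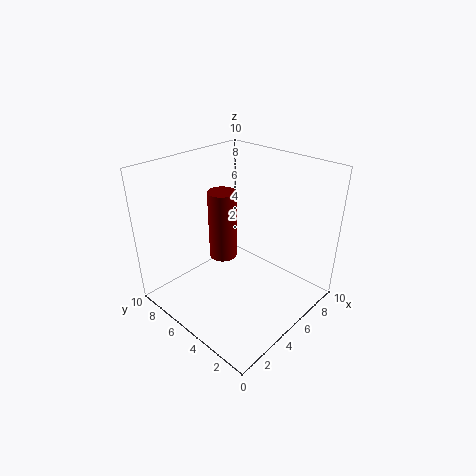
x = 5
y = 6.5
z = 3
h = 5
c = 'maroon'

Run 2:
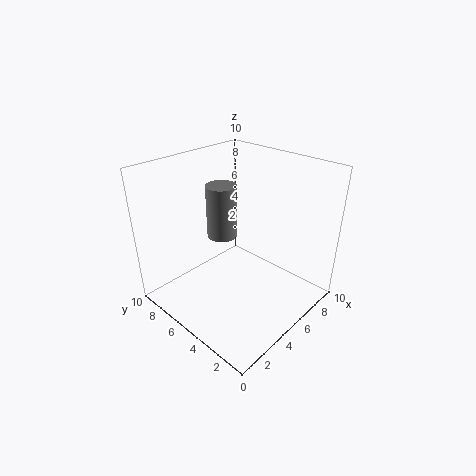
x = 4
y = 5.5
z = 5.5
h = 3.5
c = 'gray'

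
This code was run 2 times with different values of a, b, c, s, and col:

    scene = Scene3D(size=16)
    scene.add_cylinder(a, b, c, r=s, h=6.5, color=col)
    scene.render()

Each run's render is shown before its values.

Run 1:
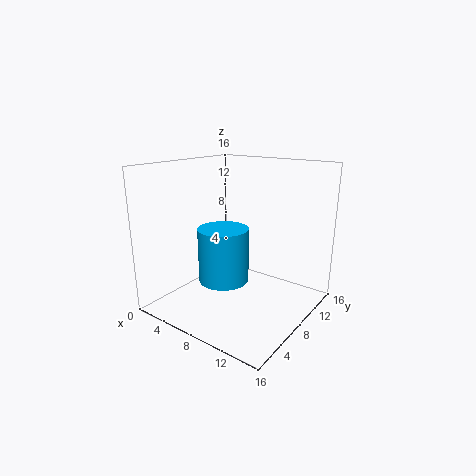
a = 5.5; b = 8.5; c = 2; s = 3; col = 'deepskyblue'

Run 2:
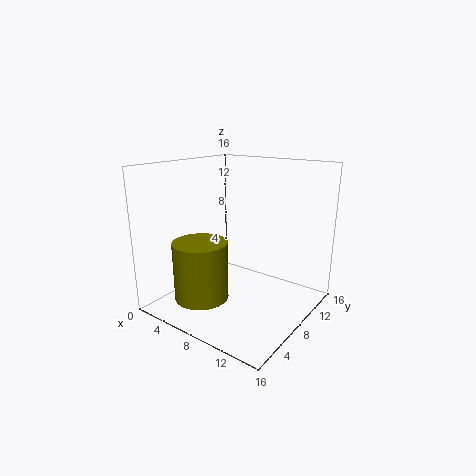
a = 5.5; b = 4.5; c = 1.5; s = 3; col = 'olive'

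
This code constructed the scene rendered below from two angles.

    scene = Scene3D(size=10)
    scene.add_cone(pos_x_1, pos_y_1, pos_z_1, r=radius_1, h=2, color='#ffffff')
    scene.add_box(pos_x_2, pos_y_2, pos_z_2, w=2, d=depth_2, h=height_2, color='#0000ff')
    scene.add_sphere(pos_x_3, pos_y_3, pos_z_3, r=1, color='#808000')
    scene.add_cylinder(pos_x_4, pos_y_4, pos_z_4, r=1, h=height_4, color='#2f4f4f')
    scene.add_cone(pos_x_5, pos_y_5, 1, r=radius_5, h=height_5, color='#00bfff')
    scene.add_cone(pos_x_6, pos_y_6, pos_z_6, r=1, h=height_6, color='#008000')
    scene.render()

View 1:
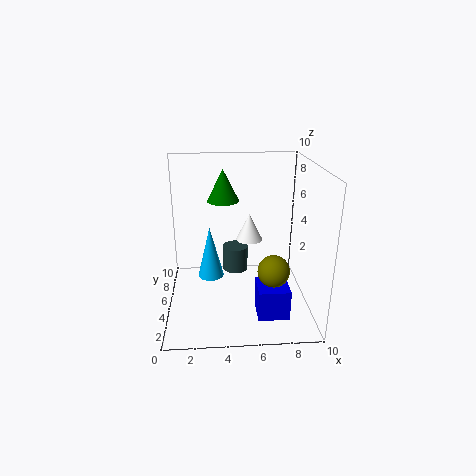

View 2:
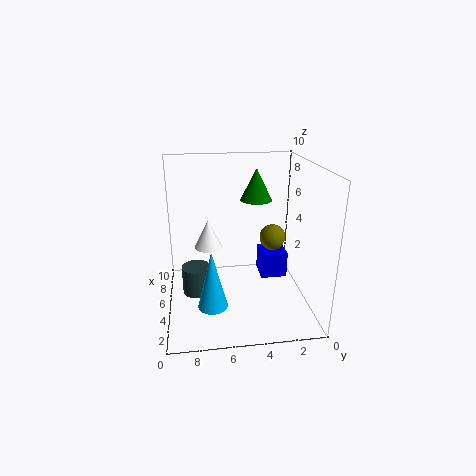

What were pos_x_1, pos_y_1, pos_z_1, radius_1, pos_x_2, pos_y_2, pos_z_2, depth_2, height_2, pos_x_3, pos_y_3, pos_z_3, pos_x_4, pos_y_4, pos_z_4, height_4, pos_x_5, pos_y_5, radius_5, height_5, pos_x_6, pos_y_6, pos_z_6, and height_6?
pos_x_1 = 6, pos_y_1 = 7, pos_z_1 = 4, radius_1 = 1, pos_x_2 = 6, pos_y_2 = 1, pos_z_2 = 1, depth_2 = 2, height_2 = 2, pos_x_3 = 7, pos_y_3 = 2, pos_z_3 = 4, pos_x_4 = 5, pos_y_4 = 8, pos_z_4 = 1, height_4 = 2, pos_x_5 = 3, pos_y_5 = 7, radius_5 = 1, height_5 = 4, pos_x_6 = 4, pos_y_6 = 4, pos_z_6 = 8, height_6 = 2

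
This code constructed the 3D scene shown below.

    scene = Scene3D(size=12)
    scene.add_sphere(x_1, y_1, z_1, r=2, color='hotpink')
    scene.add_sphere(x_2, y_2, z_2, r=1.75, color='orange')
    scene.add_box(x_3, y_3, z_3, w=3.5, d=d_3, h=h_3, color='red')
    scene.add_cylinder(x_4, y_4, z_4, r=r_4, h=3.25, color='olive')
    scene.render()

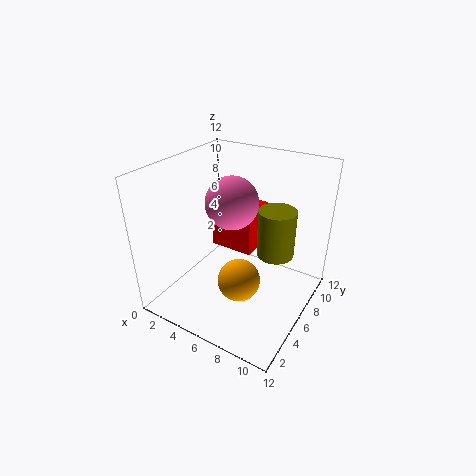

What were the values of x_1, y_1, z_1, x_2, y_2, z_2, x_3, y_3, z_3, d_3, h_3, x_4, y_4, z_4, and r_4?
x_1 = 6.25, y_1 = 4.75, z_1 = 9.75, x_2 = 7, y_2 = 4.5, z_2 = 3, x_3 = 4, y_3 = 5.25, z_3 = 5.25, d_3 = 3, h_3 = 3.5, x_4 = 10.5, y_4 = 3.5, z_4 = 7.5, r_4 = 1.25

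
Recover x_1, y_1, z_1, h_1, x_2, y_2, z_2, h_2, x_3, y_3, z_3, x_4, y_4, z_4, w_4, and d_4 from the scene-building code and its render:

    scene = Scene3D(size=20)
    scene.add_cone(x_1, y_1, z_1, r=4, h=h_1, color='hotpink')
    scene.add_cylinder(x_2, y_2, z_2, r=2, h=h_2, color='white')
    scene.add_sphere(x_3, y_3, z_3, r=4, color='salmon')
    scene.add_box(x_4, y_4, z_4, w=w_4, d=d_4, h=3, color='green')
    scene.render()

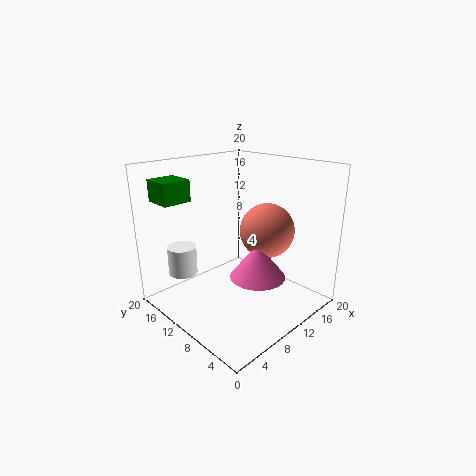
x_1 = 12; y_1 = 8; z_1 = 4; h_1 = 5; x_2 = 4; y_2 = 15; z_2 = 5; h_2 = 4; x_3 = 15; y_3 = 9; z_3 = 10; x_4 = 2; y_4 = 15; z_4 = 15; w_4 = 4; d_4 = 4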